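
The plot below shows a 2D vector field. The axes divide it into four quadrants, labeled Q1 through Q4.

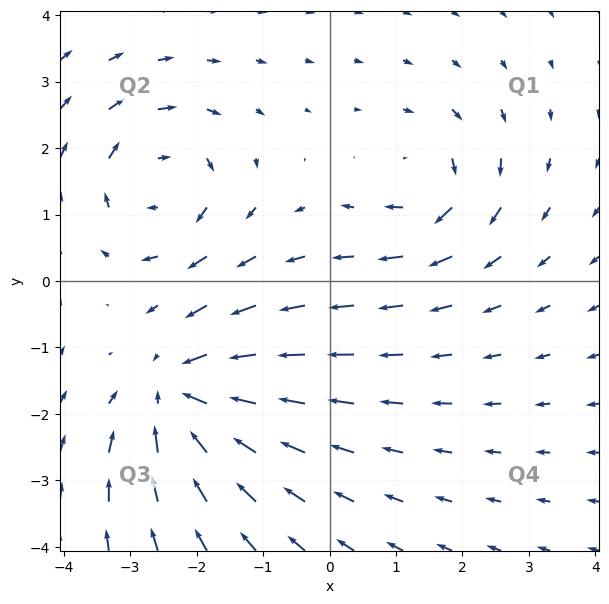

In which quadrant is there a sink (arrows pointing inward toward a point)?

Q3

The sink sits at approximately (-2.2, -1.7), which lies in quadrant Q3. The divergence there is about -5, negative as expected for a sink.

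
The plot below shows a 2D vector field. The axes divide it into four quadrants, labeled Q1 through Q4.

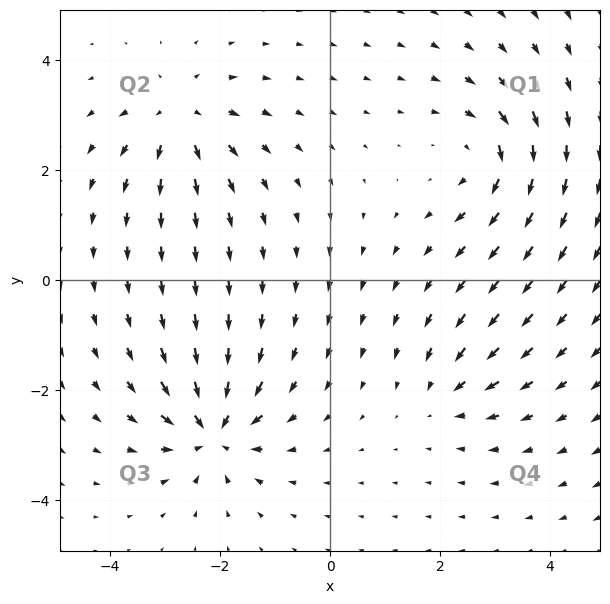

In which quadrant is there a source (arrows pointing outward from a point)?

The source sits at approximately (-2.7, 3.0), which lies in quadrant Q2. The divergence there is about +5, positive as expected for a source.

Q2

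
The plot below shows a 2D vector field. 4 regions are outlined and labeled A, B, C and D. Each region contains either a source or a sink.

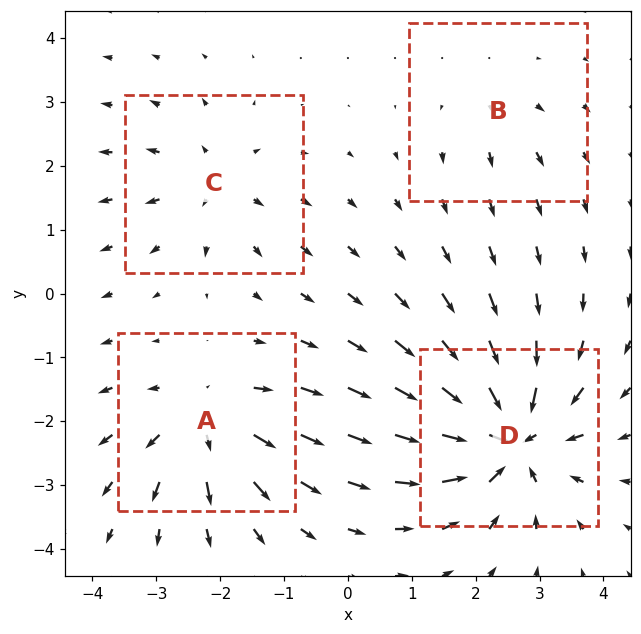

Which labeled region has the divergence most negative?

Divergence at each region's feature centre — A: about +6, B: about +2, C: about +4, D: about -9. Region D is most negative.

D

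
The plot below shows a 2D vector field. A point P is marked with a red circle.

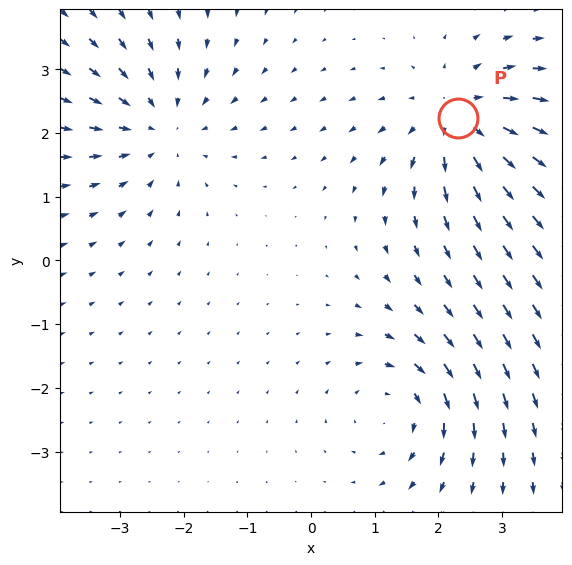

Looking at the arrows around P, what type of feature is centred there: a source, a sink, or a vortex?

At P (2.3, 2.2) the arrows spread outward. Divergence about +3, curl ≈0 — positive divergence with near-zero curl is a source.

source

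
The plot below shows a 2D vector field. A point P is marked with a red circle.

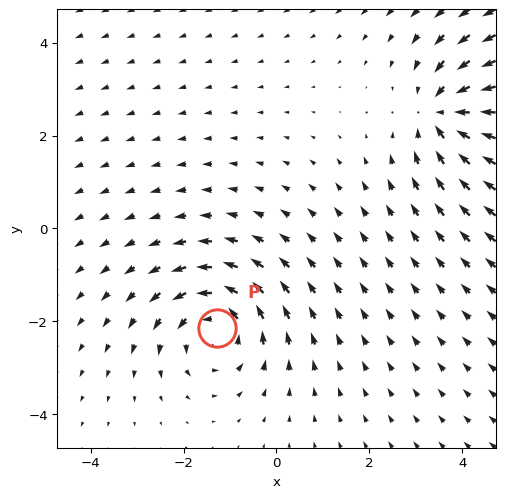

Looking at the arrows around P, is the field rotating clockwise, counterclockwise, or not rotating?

counterclockwise

Near P at (-1.3, -2.1) the arrows circulate counterclockwise. The curl (z-component) there is about +4; positive curl means counterclockwise rotation.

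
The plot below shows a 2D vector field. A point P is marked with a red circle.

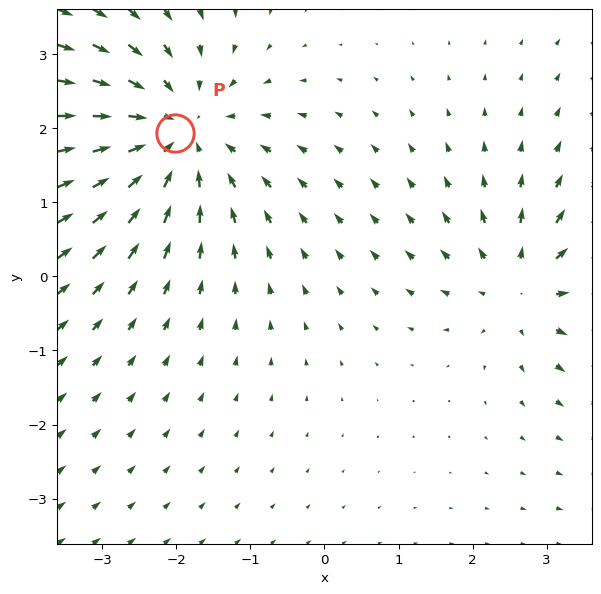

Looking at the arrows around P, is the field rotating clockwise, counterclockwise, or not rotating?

Near P at (-2.0, 1.9) the arrows show no circulation. The curl there is ≈0.

not rotating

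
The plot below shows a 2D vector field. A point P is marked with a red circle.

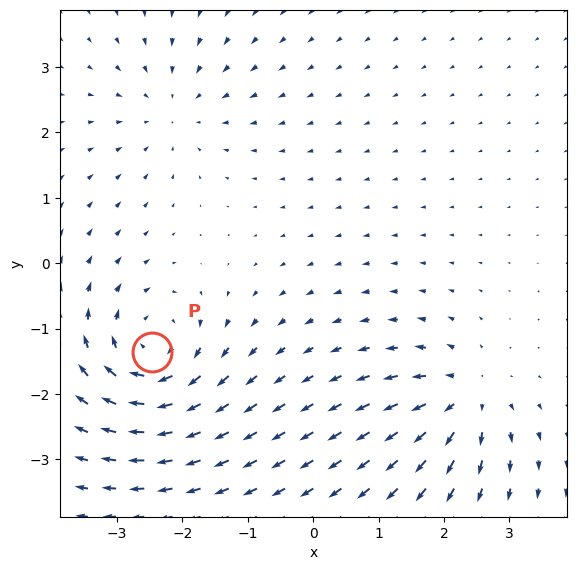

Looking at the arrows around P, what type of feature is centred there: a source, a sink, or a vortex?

At P (-2.5, -1.4) the arrows circulate clockwise. Divergence ≈0, curl about -6 — near-zero divergence with nonzero curl is a vortex.

vortex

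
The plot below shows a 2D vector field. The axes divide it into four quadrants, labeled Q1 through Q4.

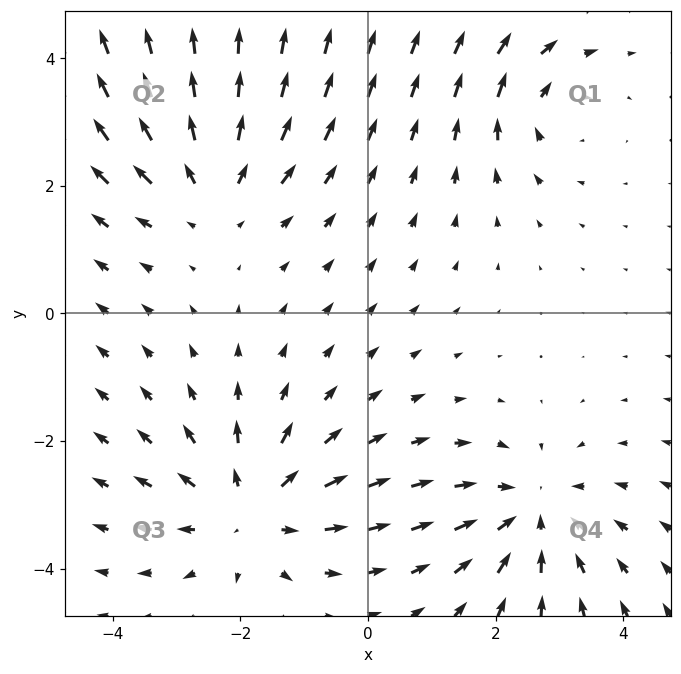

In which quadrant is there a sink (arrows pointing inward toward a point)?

The sink sits at approximately (2.6, -3.1), which lies in quadrant Q4. The divergence there is about -4, negative as expected for a sink.

Q4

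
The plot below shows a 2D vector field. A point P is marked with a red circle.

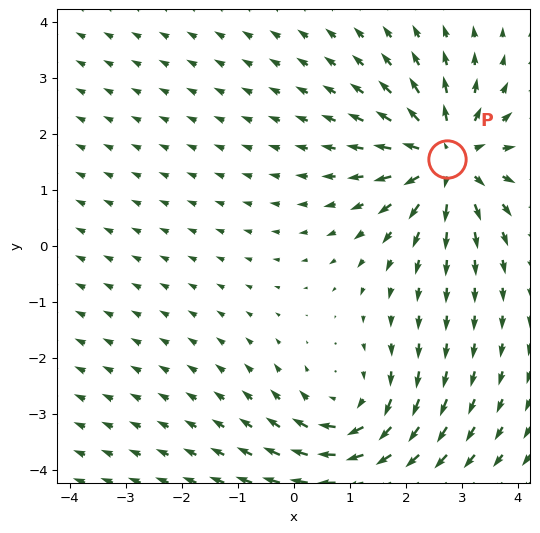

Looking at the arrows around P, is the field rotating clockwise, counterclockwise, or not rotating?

Near P at (2.7, 1.6) the arrows show no circulation. The curl there is ≈0.

not rotating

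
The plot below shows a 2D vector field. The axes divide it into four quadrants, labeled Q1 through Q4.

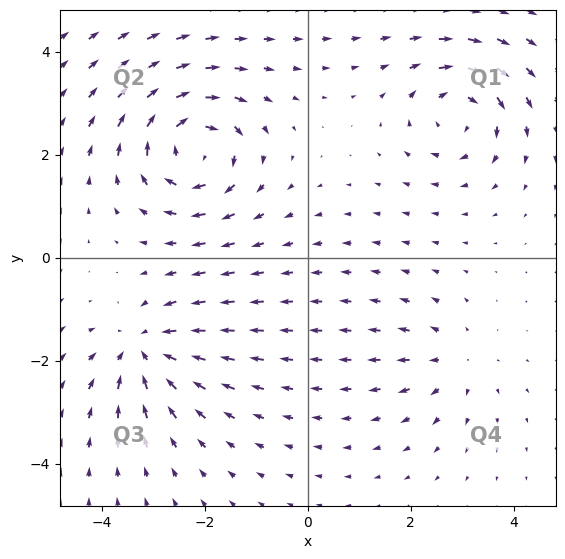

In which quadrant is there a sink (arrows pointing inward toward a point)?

The sink sits at approximately (-3.2, -1.8), which lies in quadrant Q3. The divergence there is about -5, negative as expected for a sink.

Q3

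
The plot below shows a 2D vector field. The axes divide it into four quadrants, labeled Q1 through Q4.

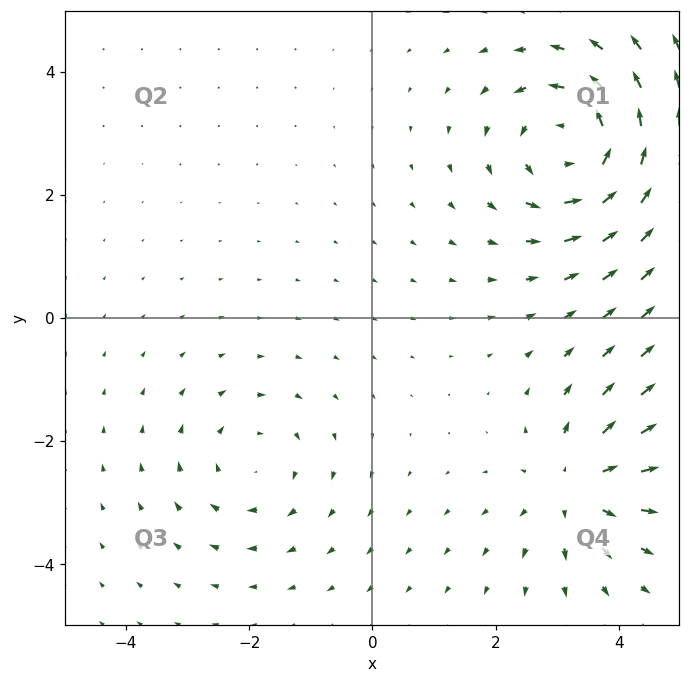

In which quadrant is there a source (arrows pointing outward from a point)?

The source sits at approximately (3.3, -2.7), which lies in quadrant Q4. The divergence there is about +3, positive as expected for a source.

Q4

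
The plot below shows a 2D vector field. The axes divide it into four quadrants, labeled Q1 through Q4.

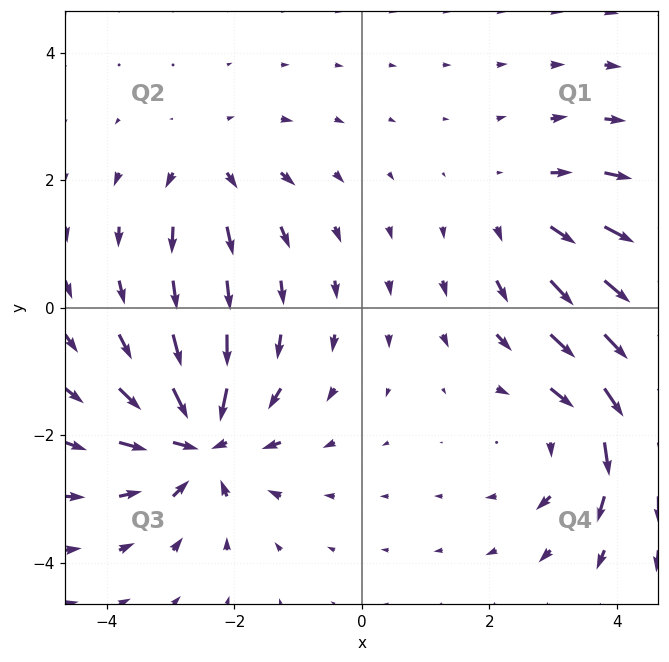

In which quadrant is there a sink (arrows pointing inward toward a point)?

The sink sits at approximately (-2.5, -2.1), which lies in quadrant Q3. The divergence there is about -6, negative as expected for a sink.

Q3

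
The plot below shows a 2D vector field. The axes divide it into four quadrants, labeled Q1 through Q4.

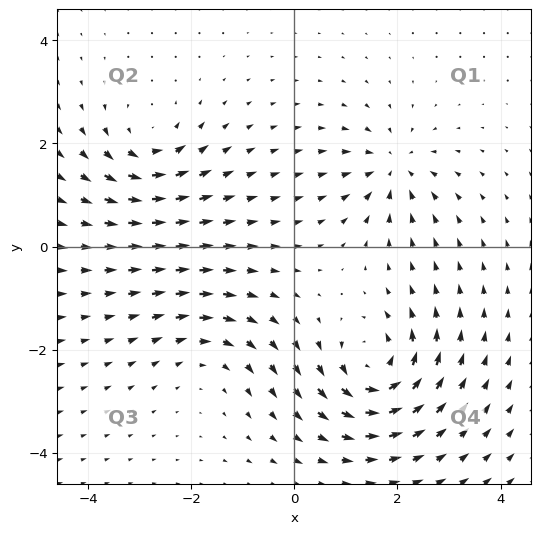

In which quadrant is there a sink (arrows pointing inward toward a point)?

The sink sits at approximately (1.9, 1.5), which lies in quadrant Q1. The divergence there is about -4, negative as expected for a sink.

Q1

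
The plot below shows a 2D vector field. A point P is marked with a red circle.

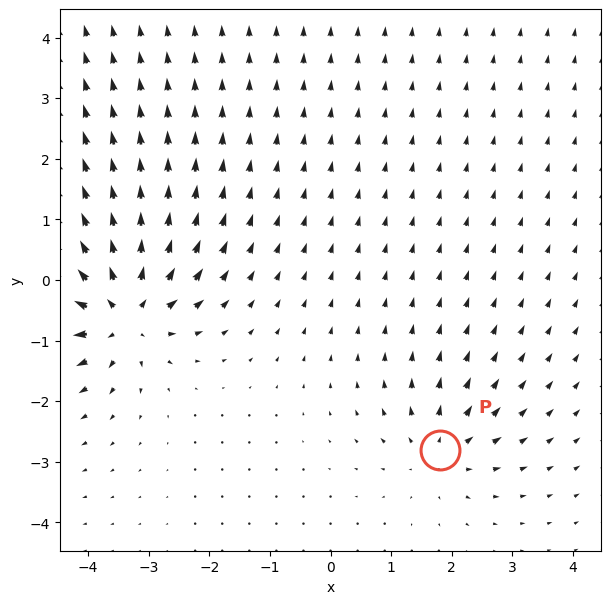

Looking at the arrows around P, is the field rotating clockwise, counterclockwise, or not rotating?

Near P at (1.8, -2.8) the arrows show no circulation. The curl there is ≈0.

not rotating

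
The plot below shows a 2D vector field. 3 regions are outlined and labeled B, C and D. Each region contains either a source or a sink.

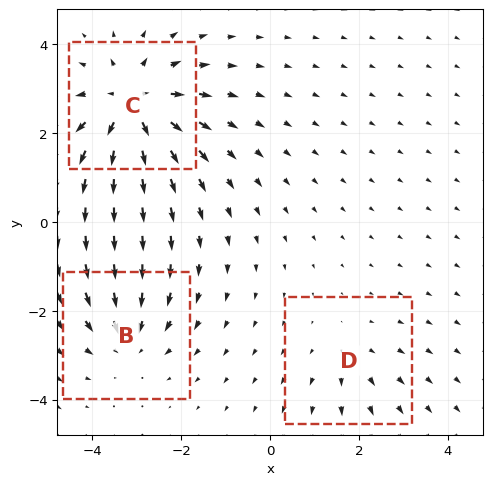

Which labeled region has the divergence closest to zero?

Divergence at each region's feature centre — B: about -3, C: about +5, D: about +2. Region D is closest to zero.

D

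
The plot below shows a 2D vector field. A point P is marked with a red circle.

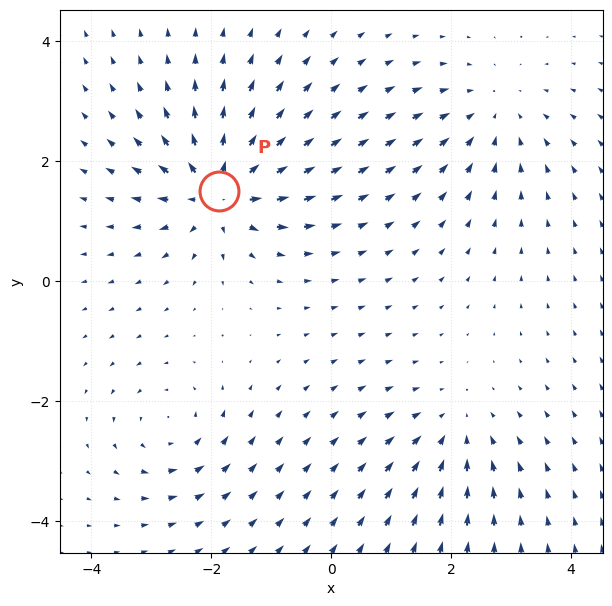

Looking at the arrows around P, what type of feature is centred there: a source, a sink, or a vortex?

At P (-1.9, 1.5) the arrows spread outward. Divergence about +6, curl ≈0 — positive divergence with near-zero curl is a source.

source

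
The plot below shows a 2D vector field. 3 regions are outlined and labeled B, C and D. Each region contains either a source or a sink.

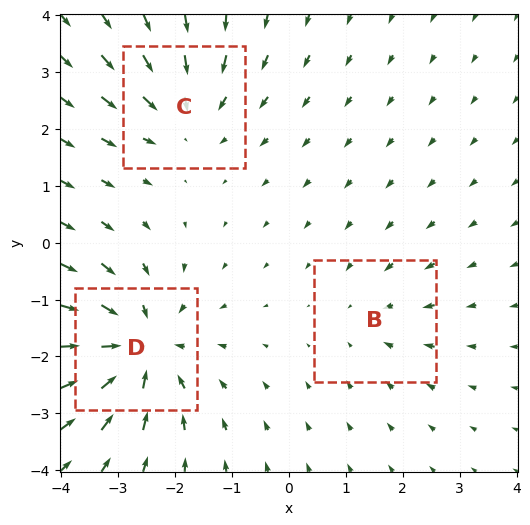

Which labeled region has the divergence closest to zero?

Divergence at each region's feature centre — B: about -2, C: about -3, D: about -5. Region B is closest to zero.

B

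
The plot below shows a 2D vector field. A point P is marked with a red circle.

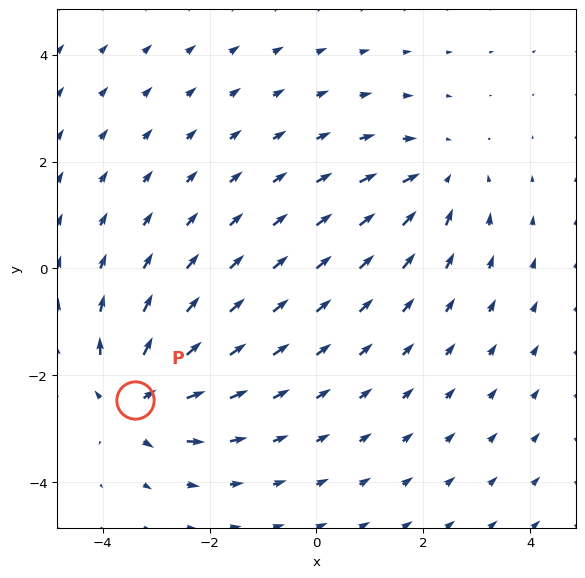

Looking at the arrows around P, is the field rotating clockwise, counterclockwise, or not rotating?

Near P at (-3.4, -2.5) the arrows show no circulation. The curl there is ≈0.

not rotating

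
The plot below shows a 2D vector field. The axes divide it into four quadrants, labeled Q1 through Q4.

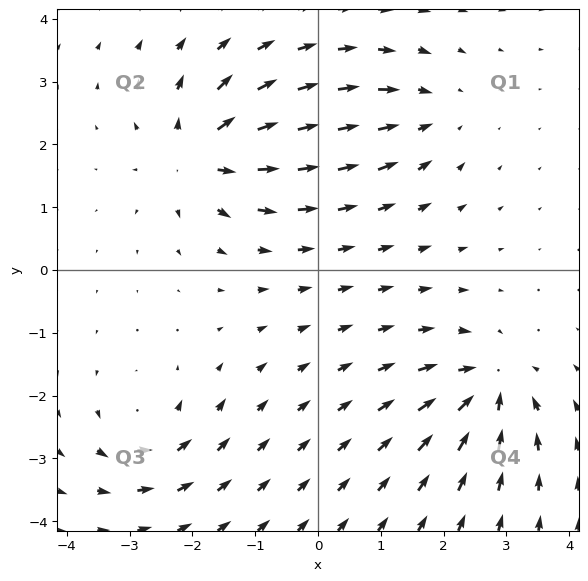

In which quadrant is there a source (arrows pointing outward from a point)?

Q2

The source sits at approximately (-1.9, 1.8), which lies in quadrant Q2. The divergence there is about +6, positive as expected for a source.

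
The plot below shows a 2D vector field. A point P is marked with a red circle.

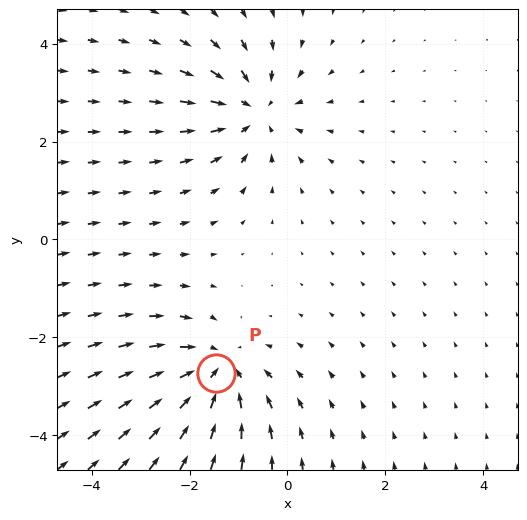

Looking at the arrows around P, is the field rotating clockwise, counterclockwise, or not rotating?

not rotating

Near P at (-1.5, -2.7) the arrows show no circulation. The curl there is ≈0.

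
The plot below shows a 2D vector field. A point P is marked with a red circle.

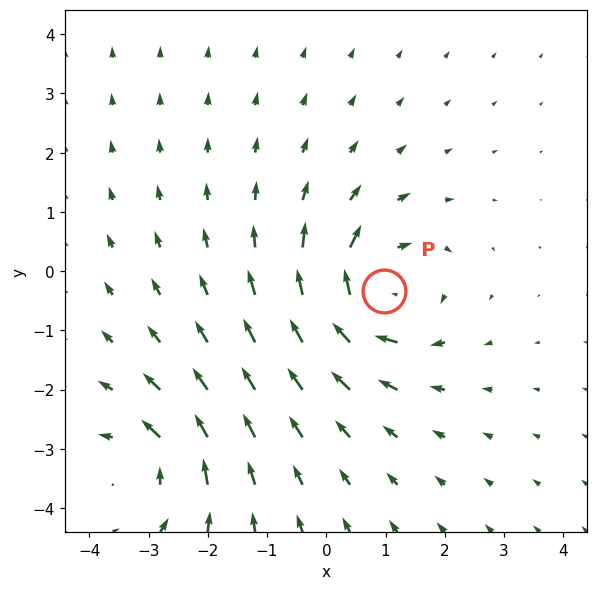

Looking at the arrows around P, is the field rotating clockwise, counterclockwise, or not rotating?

clockwise

Near P at (1.0, -0.3) the arrows circulate clockwise. The curl (z-component) there is about -6; negative curl means clockwise rotation.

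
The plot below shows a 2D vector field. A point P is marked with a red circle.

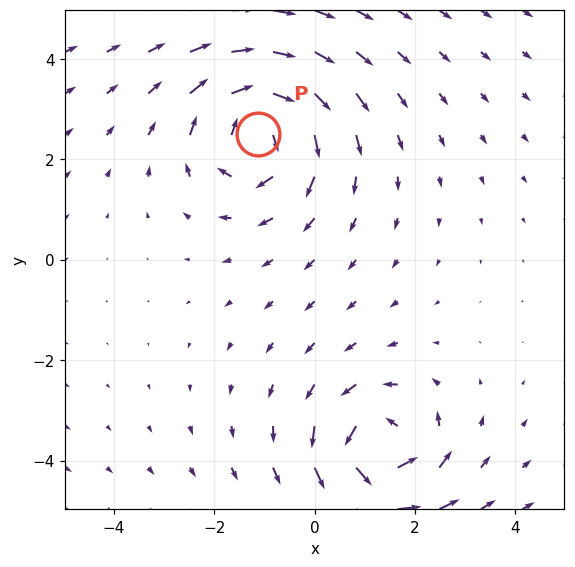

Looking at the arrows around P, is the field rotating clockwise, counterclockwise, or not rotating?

Near P at (-1.1, 2.5) the arrows circulate clockwise. The curl (z-component) there is about -5; negative curl means clockwise rotation.

clockwise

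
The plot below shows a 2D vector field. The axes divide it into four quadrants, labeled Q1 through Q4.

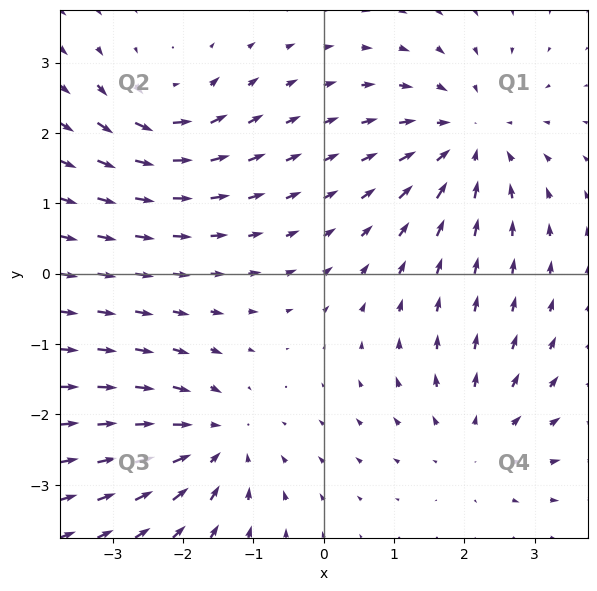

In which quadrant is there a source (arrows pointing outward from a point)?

Q4

The source sits at approximately (2.2, -2.4), which lies in quadrant Q4. The divergence there is about +3, positive as expected for a source.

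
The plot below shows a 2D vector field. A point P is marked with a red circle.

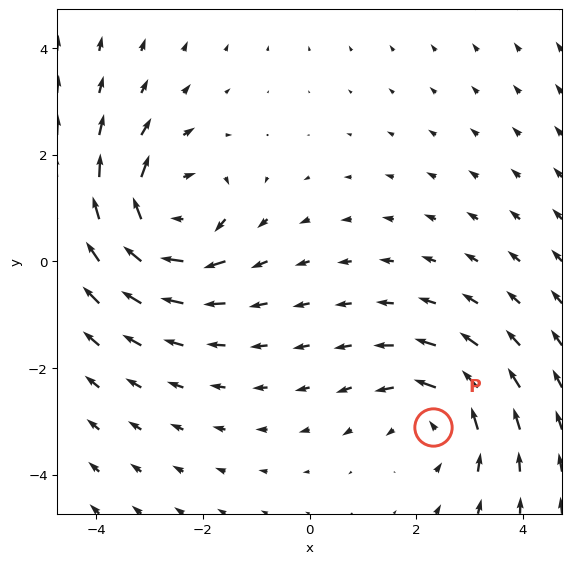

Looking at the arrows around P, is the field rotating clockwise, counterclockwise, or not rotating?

Near P at (2.3, -3.1) the arrows circulate counterclockwise. The curl (z-component) there is about +3; positive curl means counterclockwise rotation.

counterclockwise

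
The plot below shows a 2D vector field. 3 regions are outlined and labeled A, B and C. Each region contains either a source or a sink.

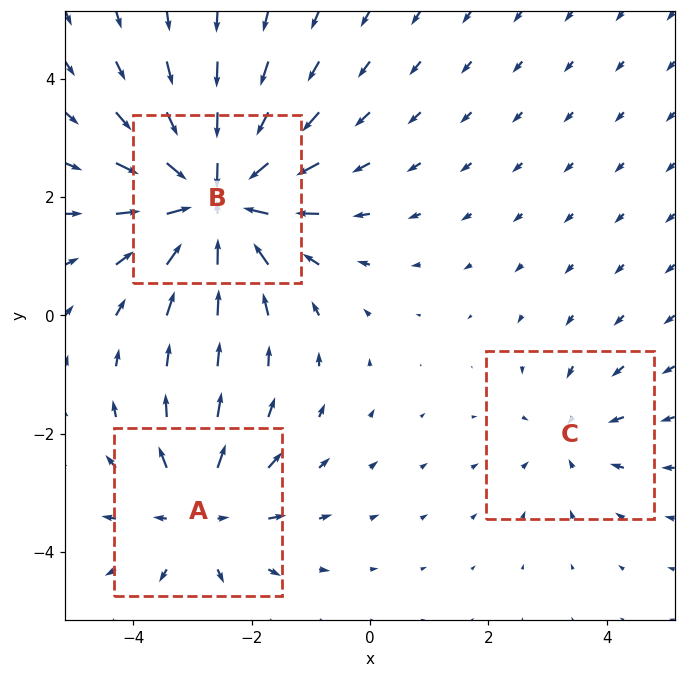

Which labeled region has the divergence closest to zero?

Divergence at each region's feature centre — A: about +3, B: about -5, C: about -2. Region C is closest to zero.

C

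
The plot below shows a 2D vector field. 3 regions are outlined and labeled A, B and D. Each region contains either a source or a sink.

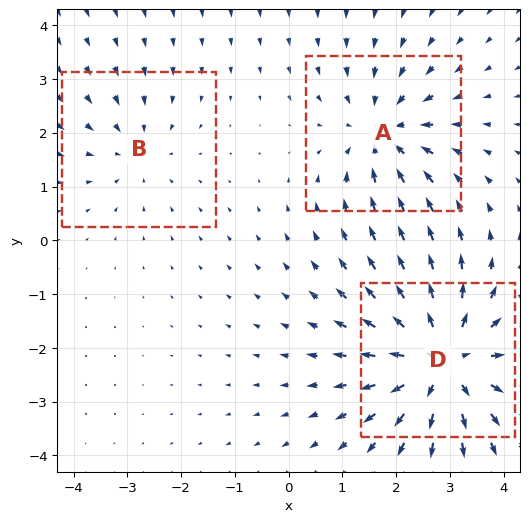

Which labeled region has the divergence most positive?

D

Divergence at each region's feature centre — A: about -3, B: about -2, D: about +5. Region D is most positive.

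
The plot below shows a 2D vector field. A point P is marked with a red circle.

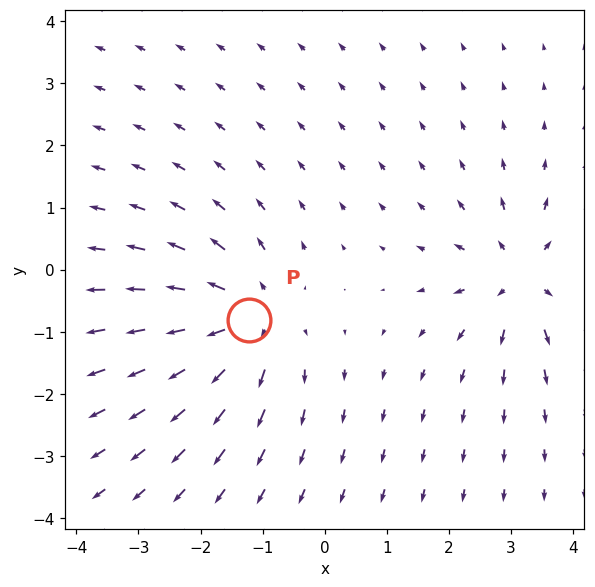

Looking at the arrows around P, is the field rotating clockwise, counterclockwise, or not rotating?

Near P at (-1.2, -0.8) the arrows show no circulation. The curl there is ≈0.

not rotating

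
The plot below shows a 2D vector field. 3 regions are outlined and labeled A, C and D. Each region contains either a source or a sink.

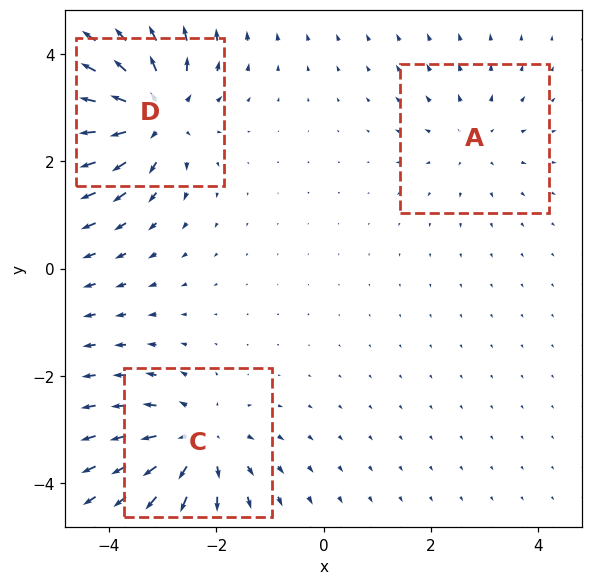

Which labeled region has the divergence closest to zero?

A

Divergence at each region's feature centre — A: about +2, C: about +4, D: about +5. Region A is closest to zero.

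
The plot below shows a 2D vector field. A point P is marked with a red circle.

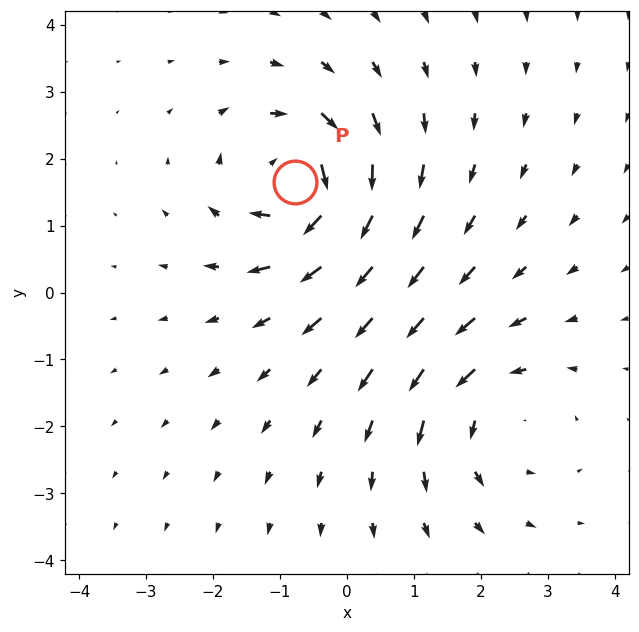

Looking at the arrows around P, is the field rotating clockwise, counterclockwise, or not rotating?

Near P at (-0.8, 1.7) the arrows circulate clockwise. The curl (z-component) there is about -5; negative curl means clockwise rotation.

clockwise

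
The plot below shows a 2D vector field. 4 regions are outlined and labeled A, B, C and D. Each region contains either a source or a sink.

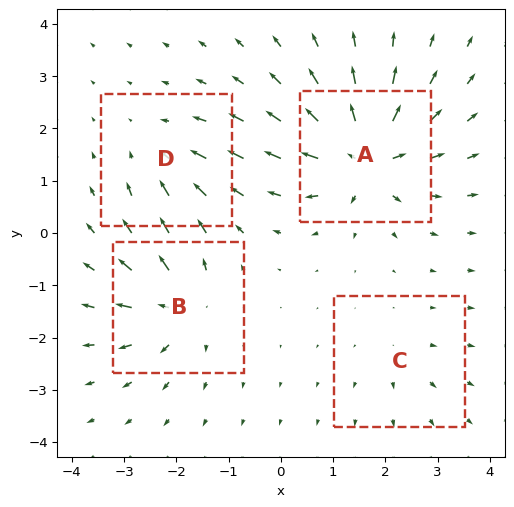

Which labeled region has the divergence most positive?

A

Divergence at each region's feature centre — A: about +9, B: about +6, C: about +3, D: about -4. Region A is most positive.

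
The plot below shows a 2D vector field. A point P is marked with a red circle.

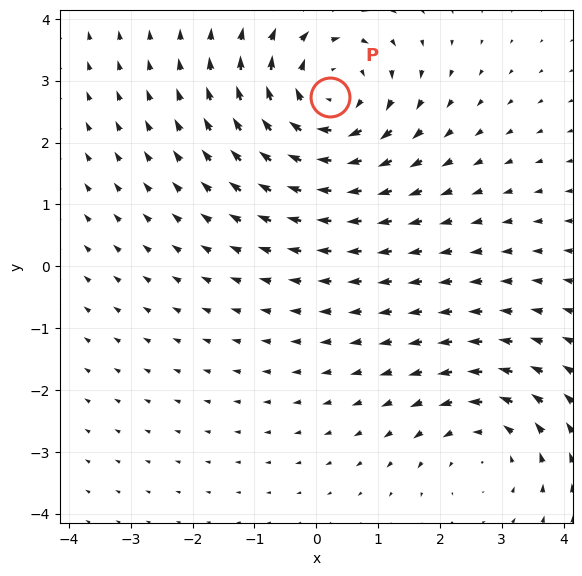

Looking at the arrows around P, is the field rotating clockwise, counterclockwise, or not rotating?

Near P at (0.2, 2.7) the arrows circulate clockwise. The curl (z-component) there is about -4; negative curl means clockwise rotation.

clockwise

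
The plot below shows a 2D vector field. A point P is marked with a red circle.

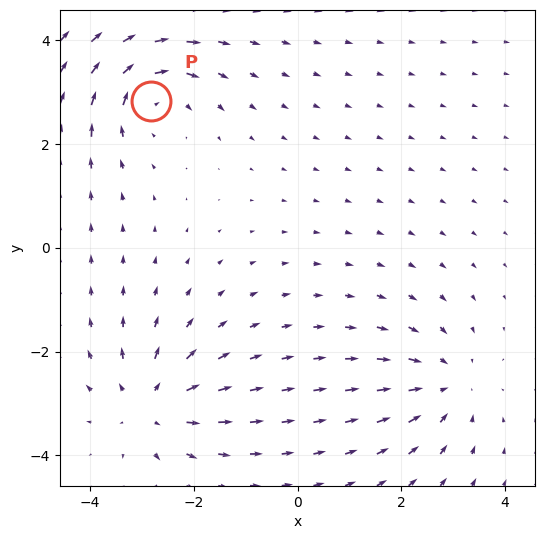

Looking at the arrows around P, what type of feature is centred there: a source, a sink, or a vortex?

vortex

At P (-2.8, 2.8) the arrows circulate clockwise. Divergence ≈0, curl about -4 — near-zero divergence with nonzero curl is a vortex.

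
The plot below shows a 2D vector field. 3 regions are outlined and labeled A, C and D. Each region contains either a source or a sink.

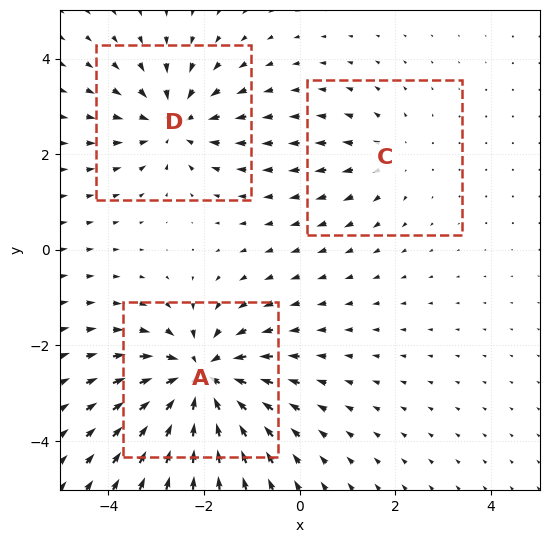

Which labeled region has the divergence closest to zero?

Divergence at each region's feature centre — A: about -5, C: about +2, D: about -3. Region C is closest to zero.

C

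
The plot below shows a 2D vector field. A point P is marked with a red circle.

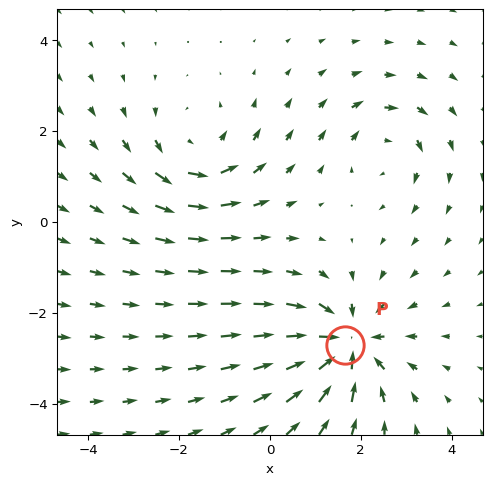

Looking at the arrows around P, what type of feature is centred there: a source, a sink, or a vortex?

sink

At P (1.7, -2.7) the arrows converge inward. Divergence about -5, curl ≈0 — negative divergence with near-zero curl is a sink.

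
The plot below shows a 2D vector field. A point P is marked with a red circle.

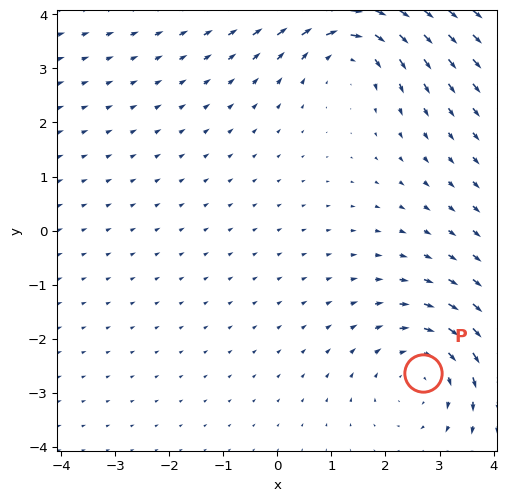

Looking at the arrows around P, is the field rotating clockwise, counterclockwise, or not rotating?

Near P at (2.7, -2.6) the arrows circulate clockwise. The curl (z-component) there is about -3; negative curl means clockwise rotation.

clockwise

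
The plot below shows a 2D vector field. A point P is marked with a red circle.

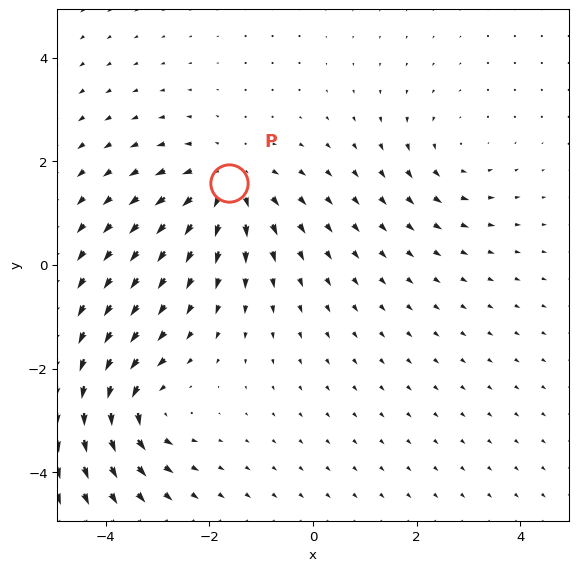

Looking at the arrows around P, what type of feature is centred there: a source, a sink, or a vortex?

source

At P (-1.6, 1.6) the arrows spread outward. Divergence about +4, curl ≈0 — positive divergence with near-zero curl is a source.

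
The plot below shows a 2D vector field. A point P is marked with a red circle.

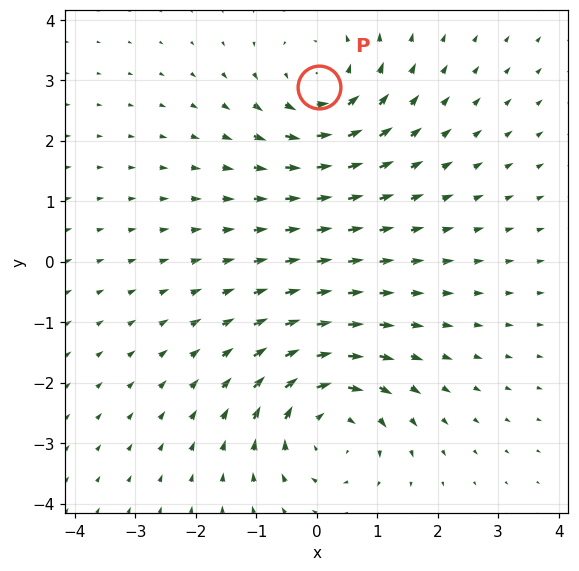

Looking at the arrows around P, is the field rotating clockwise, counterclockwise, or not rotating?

counterclockwise

Near P at (0.0, 2.9) the arrows circulate counterclockwise. The curl (z-component) there is about +4; positive curl means counterclockwise rotation.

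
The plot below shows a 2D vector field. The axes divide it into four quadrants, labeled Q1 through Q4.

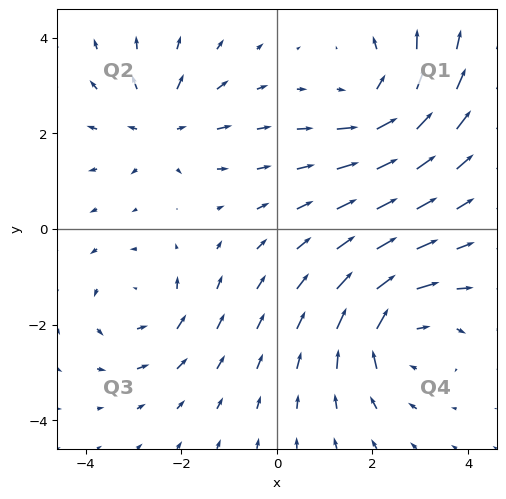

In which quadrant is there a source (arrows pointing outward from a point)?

The source sits at approximately (-2.4, 2.2), which lies in quadrant Q2. The divergence there is about +4, positive as expected for a source.

Q2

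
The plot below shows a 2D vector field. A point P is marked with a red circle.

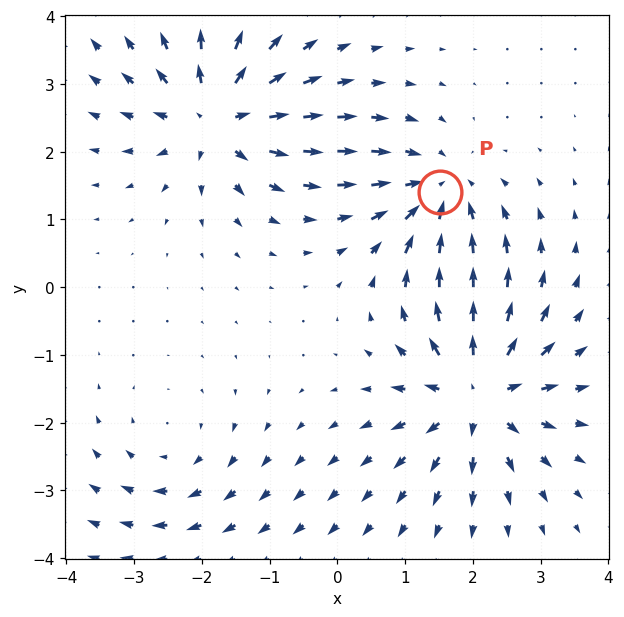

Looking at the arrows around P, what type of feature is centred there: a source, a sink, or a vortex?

At P (1.5, 1.4) the arrows converge inward. Divergence about -4, curl ≈0 — negative divergence with near-zero curl is a sink.

sink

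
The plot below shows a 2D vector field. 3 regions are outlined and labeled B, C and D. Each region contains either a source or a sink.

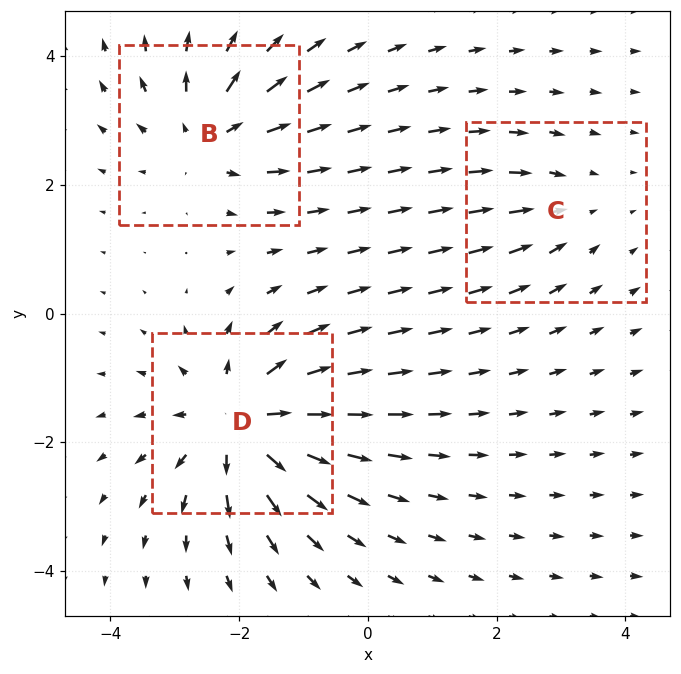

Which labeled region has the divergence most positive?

Divergence at each region's feature centre — B: about +4, C: about -2, D: about +5. Region D is most positive.

D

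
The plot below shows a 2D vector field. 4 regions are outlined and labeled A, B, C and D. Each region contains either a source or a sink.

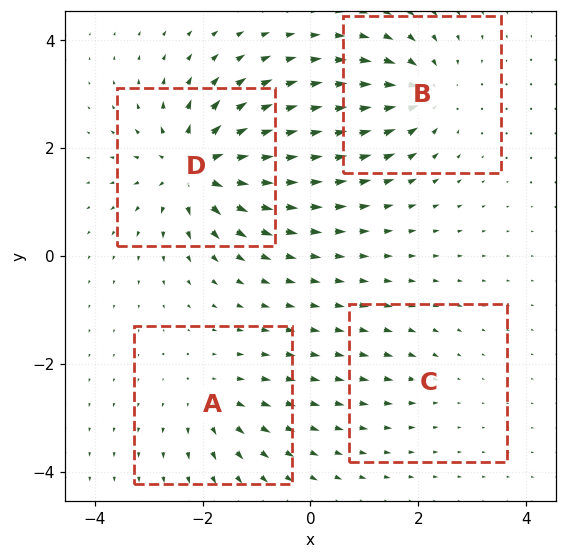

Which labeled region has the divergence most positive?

Divergence at each region's feature centre — A: about +4, B: about -6, C: about -2, D: about +9. Region D is most positive.

D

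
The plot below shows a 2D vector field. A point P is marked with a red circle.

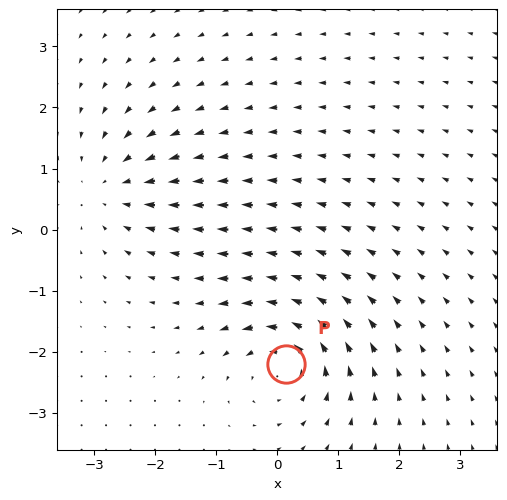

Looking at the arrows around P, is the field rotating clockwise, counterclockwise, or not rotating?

Near P at (0.1, -2.2) the arrows circulate counterclockwise. The curl (z-component) there is about +6; positive curl means counterclockwise rotation.

counterclockwise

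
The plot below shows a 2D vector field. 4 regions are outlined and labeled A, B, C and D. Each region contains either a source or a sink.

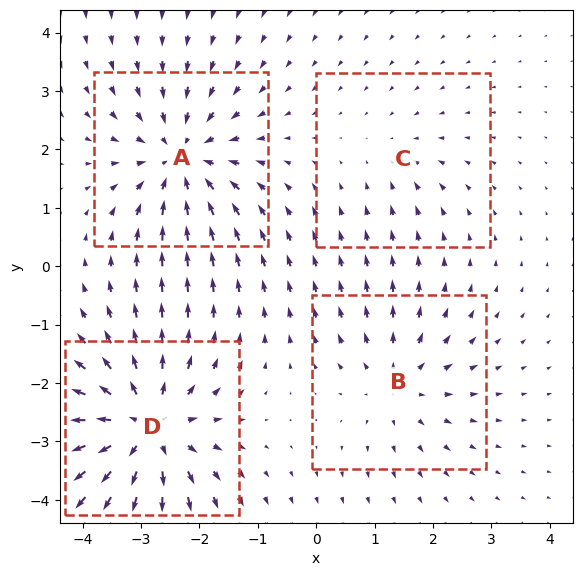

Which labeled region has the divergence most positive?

Divergence at each region's feature centre — A: about -5, B: about +4, C: about -2, D: about +7. Region D is most positive.

D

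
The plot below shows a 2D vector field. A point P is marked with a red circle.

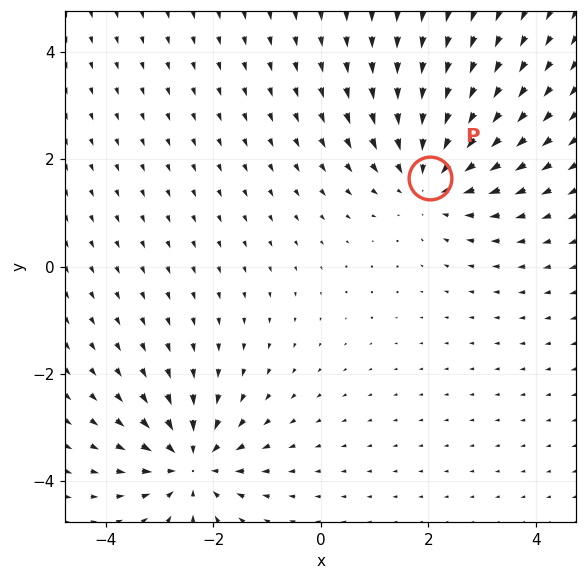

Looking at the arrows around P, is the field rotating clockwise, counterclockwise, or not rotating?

not rotating

Near P at (2.0, 1.7) the arrows show no circulation. The curl there is ≈0.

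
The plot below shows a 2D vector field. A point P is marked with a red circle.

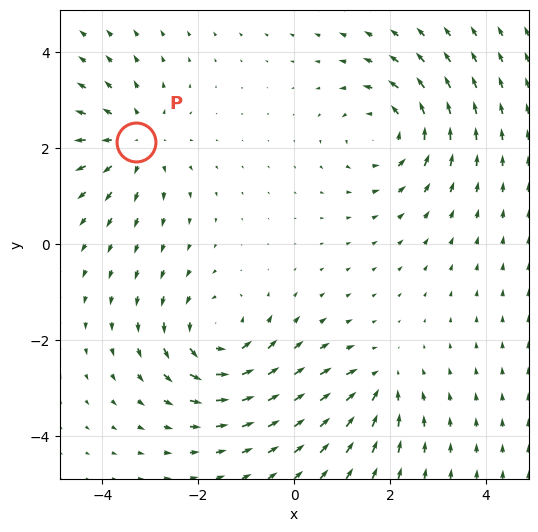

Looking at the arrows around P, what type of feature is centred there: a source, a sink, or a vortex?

At P (-3.3, 2.1) the arrows spread outward. Divergence about +4, curl ≈0 — positive divergence with near-zero curl is a source.

source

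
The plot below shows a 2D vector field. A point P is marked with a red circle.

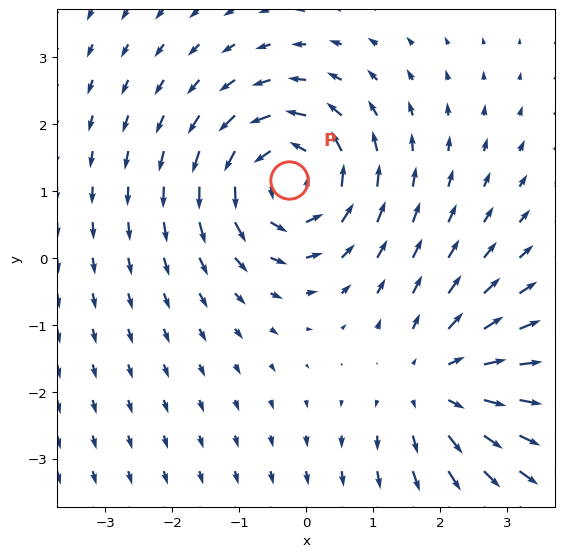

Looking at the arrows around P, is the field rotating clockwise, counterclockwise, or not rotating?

Near P at (-0.3, 1.2) the arrows circulate counterclockwise. The curl (z-component) there is about +4; positive curl means counterclockwise rotation.

counterclockwise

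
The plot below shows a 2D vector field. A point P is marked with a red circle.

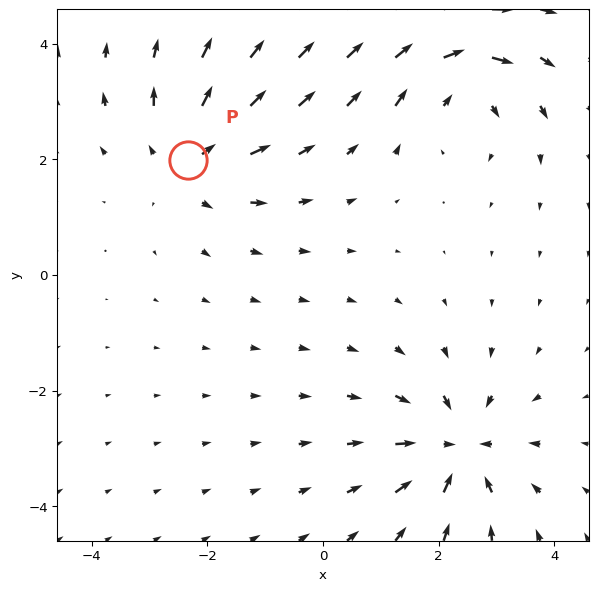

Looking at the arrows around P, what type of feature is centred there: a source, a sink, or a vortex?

source

At P (-2.3, 2.0) the arrows spread outward. Divergence about +3, curl ≈0 — positive divergence with near-zero curl is a source.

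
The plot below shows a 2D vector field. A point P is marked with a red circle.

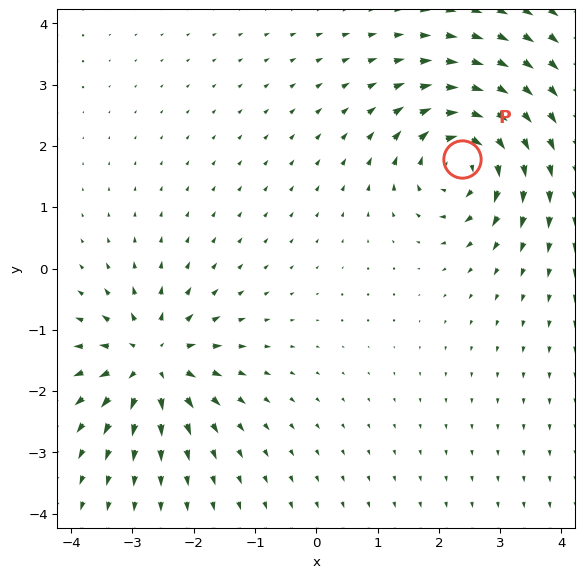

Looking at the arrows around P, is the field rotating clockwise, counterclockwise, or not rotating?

Near P at (2.4, 1.8) the arrows circulate clockwise. The curl (z-component) there is about -6; negative curl means clockwise rotation.

clockwise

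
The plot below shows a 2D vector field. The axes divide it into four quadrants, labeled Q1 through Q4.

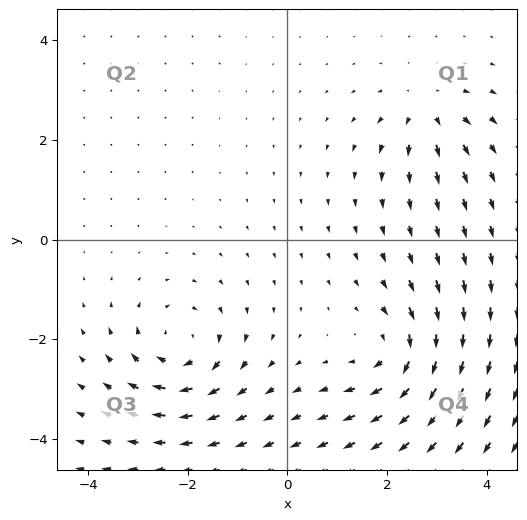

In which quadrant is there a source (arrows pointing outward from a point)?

The source sits at approximately (2.8, 2.6), which lies in quadrant Q1. The divergence there is about +4, positive as expected for a source.

Q1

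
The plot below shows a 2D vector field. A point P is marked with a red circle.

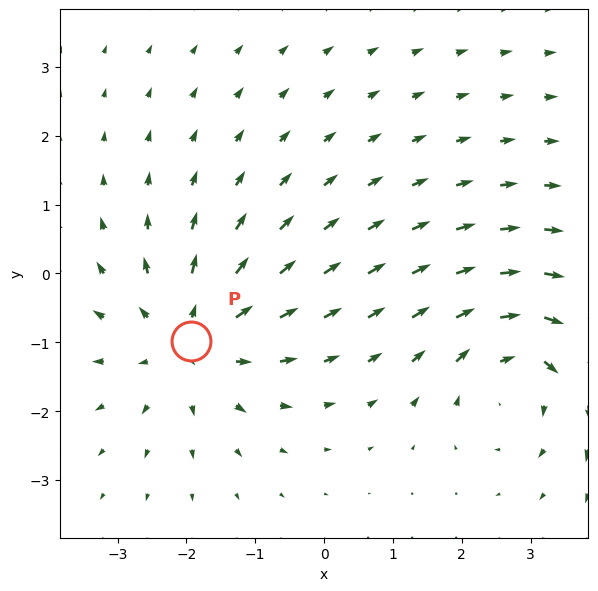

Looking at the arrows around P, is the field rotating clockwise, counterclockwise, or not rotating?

Near P at (-1.9, -1.0) the arrows show no circulation. The curl there is ≈0.

not rotating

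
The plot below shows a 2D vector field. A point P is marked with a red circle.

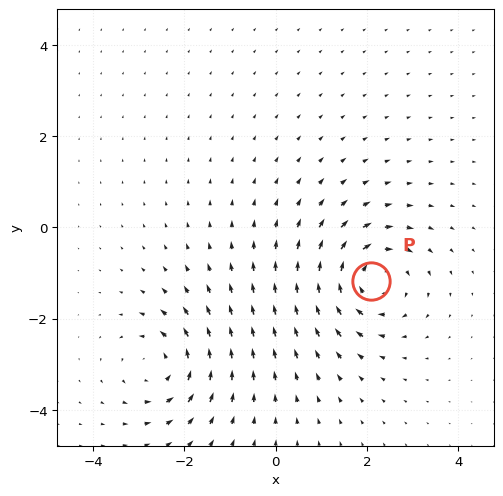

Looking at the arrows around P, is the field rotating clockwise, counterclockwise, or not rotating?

Near P at (2.1, -1.2) the arrows circulate clockwise. The curl (z-component) there is about -5; negative curl means clockwise rotation.

clockwise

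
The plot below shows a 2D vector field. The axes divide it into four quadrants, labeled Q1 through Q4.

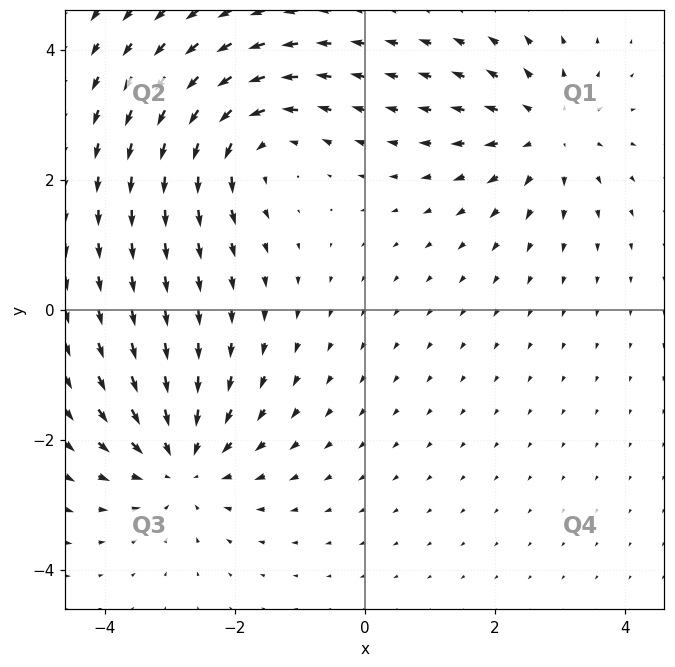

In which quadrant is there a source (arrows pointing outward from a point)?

The source sits at approximately (2.8, 2.7), which lies in quadrant Q1. The divergence there is about +3, positive as expected for a source.

Q1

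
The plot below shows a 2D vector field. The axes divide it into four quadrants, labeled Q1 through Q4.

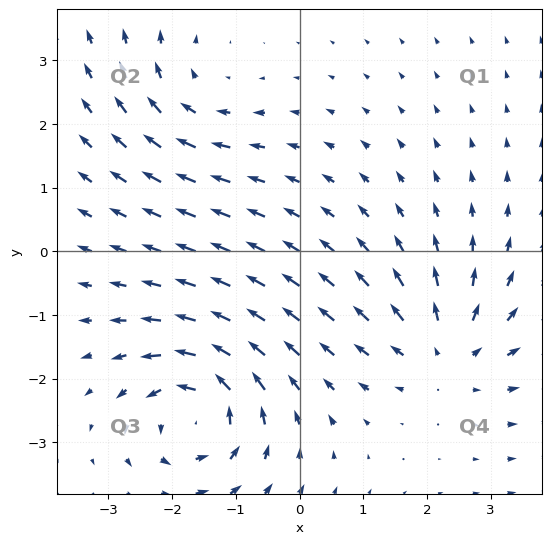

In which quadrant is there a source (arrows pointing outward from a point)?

The source sits at approximately (2.3, -1.6), which lies in quadrant Q4. The divergence there is about +4, positive as expected for a source.

Q4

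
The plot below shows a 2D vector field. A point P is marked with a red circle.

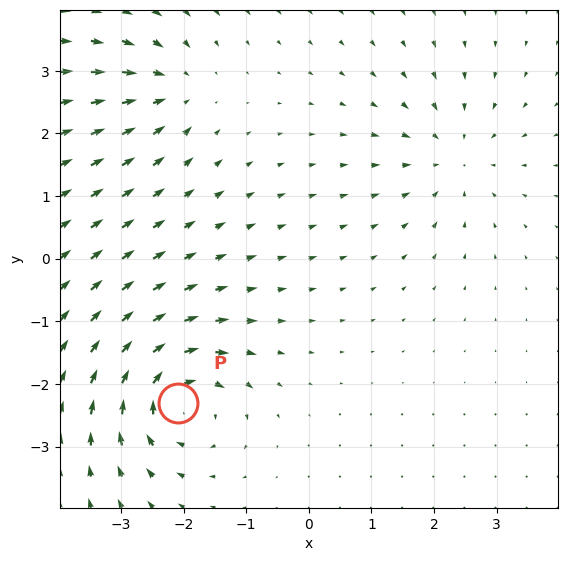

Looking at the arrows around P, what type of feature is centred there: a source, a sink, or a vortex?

At P (-2.1, -2.3) the arrows circulate clockwise. Divergence ≈0, curl about -6 — near-zero divergence with nonzero curl is a vortex.

vortex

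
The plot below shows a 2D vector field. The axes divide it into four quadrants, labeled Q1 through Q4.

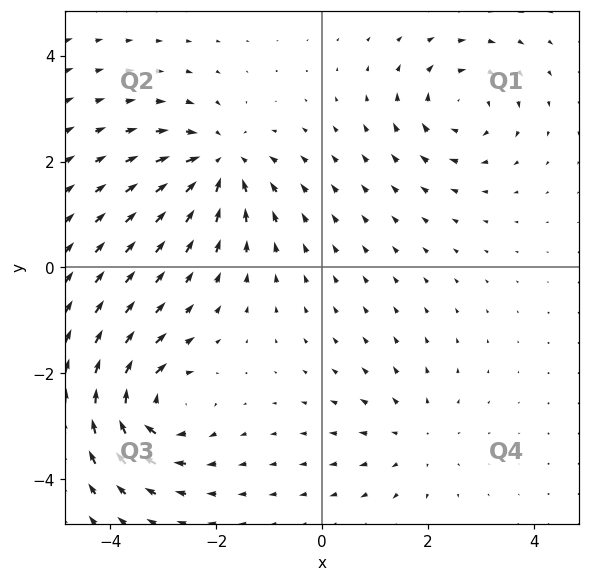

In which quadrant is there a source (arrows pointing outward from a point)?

The source sits at approximately (1.8, -3.2), which lies in quadrant Q4. The divergence there is about +2, positive as expected for a source.

Q4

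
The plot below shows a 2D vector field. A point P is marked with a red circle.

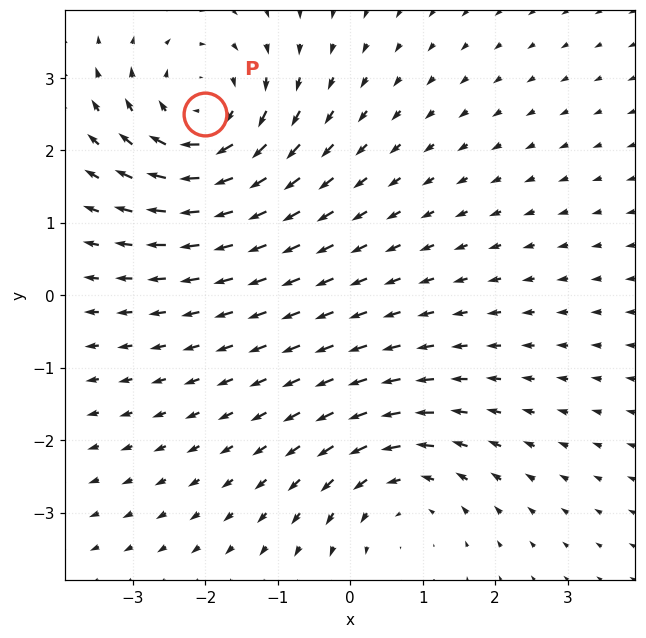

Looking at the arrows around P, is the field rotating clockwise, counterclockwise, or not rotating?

clockwise

Near P at (-2.0, 2.5) the arrows circulate clockwise. The curl (z-component) there is about -5; negative curl means clockwise rotation.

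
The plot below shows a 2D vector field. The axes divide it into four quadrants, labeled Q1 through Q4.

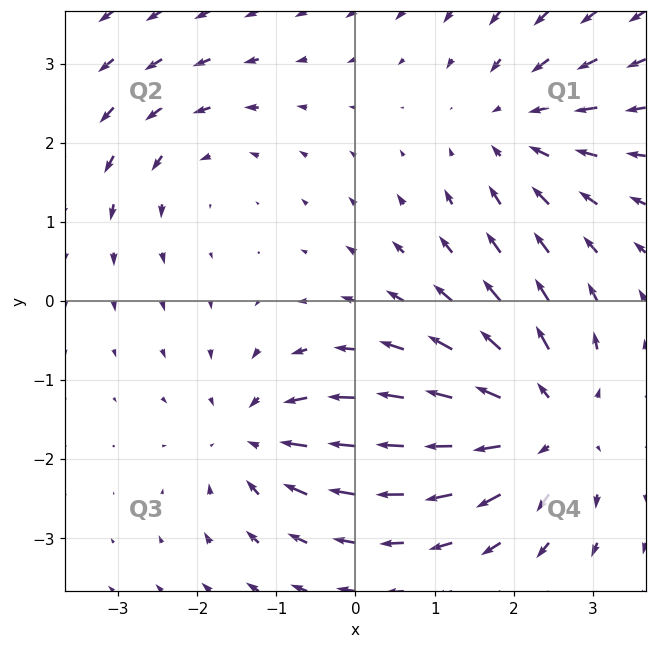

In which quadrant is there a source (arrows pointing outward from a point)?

The source sits at approximately (2.4, -1.6), which lies in quadrant Q4. The divergence there is about +4, positive as expected for a source.

Q4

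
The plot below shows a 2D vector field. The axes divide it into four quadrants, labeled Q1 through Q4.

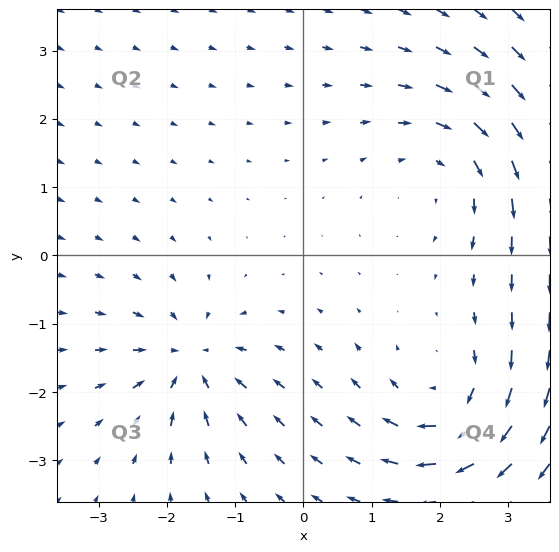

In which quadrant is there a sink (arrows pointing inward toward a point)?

Q3

The sink sits at approximately (-1.7, -1.5), which lies in quadrant Q3. The divergence there is about -5, negative as expected for a sink.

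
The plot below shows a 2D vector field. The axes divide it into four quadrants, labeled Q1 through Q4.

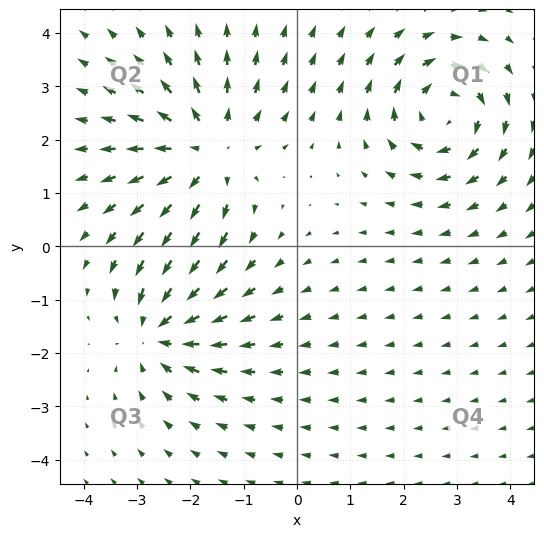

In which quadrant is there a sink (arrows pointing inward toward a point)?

Q3

The sink sits at approximately (-2.6, -1.6), which lies in quadrant Q3. The divergence there is about -4, negative as expected for a sink.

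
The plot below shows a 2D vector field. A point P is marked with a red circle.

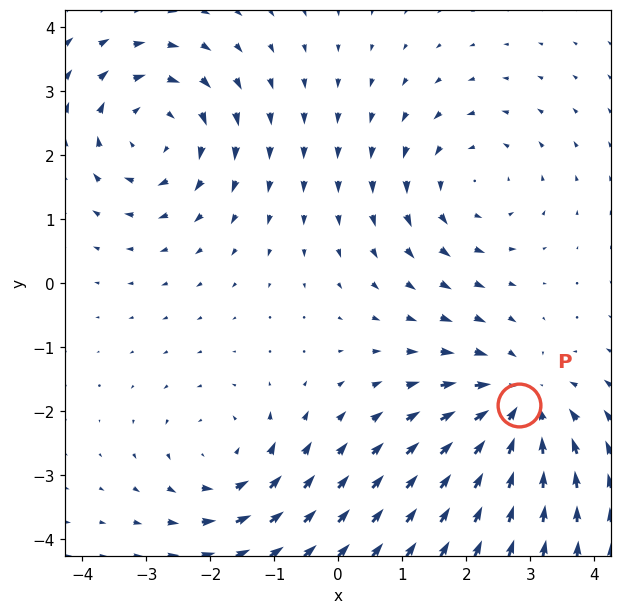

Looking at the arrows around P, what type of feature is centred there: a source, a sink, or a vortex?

At P (2.8, -1.9) the arrows converge inward. Divergence about -5, curl ≈0 — negative divergence with near-zero curl is a sink.

sink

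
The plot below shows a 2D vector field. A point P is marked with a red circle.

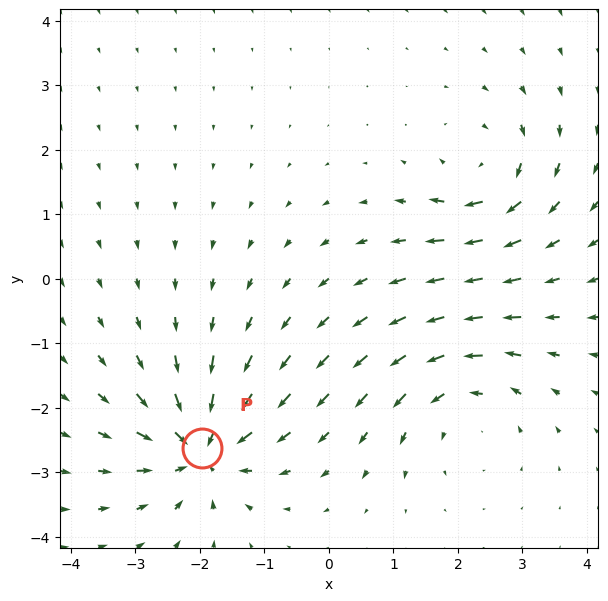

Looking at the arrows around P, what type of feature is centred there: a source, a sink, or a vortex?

sink

At P (-2.0, -2.6) the arrows converge inward. Divergence about -7, curl ≈0 — negative divergence with near-zero curl is a sink.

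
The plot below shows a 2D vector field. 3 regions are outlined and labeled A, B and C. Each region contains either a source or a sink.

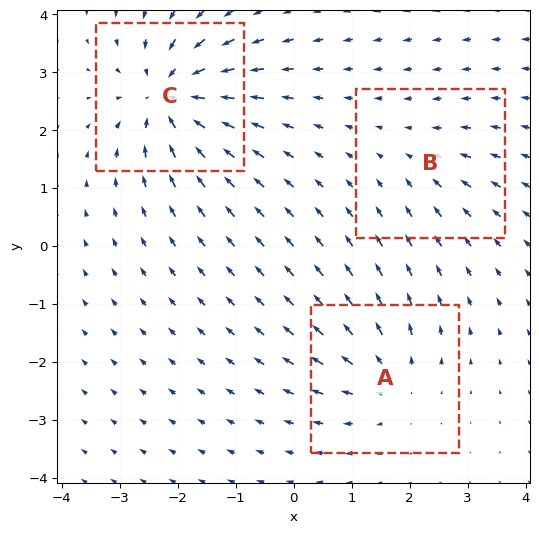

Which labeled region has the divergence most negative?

Divergence at each region's feature centre — A: about +4, B: about -2, C: about -6. Region C is most negative.

C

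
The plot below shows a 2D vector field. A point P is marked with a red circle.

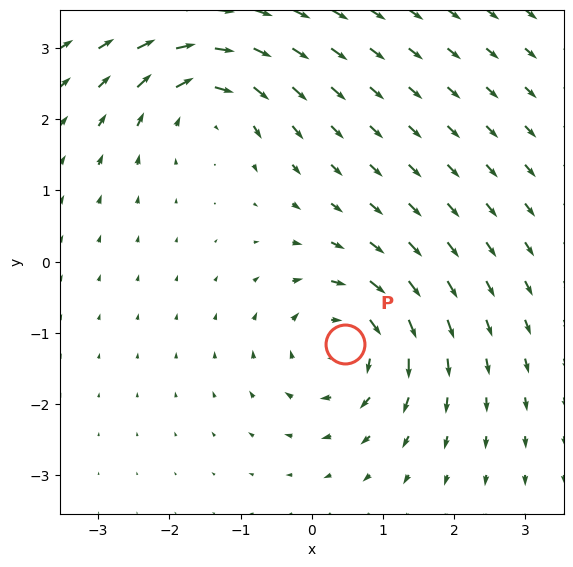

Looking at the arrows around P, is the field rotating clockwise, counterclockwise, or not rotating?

Near P at (0.5, -1.2) the arrows circulate clockwise. The curl (z-component) there is about -5; negative curl means clockwise rotation.

clockwise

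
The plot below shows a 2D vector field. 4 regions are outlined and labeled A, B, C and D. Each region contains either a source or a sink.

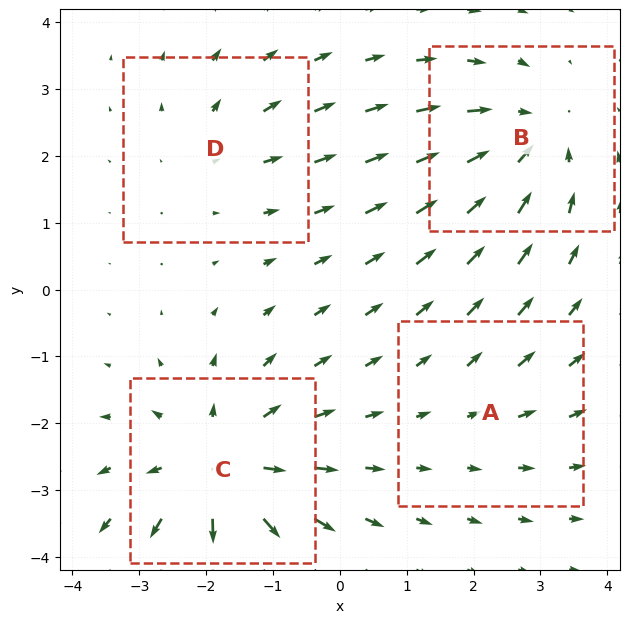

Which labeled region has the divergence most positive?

C

Divergence at each region's feature centre — A: about +2, B: about -4, C: about +6, D: about +3. Region C is most positive.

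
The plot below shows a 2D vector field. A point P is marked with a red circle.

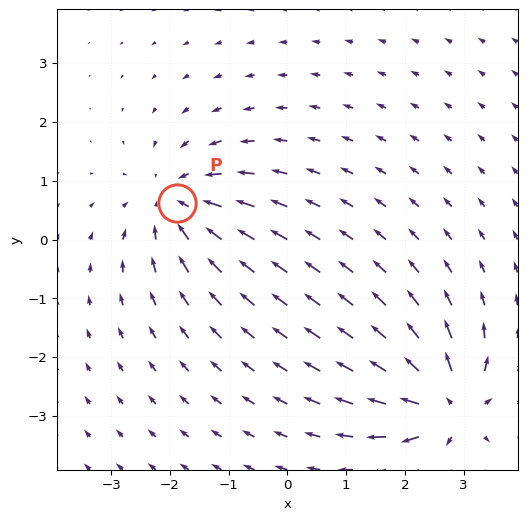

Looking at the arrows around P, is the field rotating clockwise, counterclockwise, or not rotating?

not rotating

Near P at (-1.9, 0.6) the arrows show no circulation. The curl there is ≈0.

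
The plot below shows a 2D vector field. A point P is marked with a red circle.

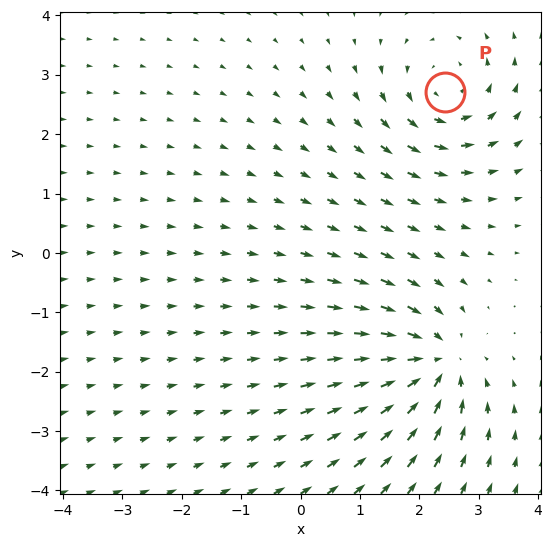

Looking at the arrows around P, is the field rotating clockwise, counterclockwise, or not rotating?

counterclockwise

Near P at (2.4, 2.7) the arrows circulate counterclockwise. The curl (z-component) there is about +4; positive curl means counterclockwise rotation.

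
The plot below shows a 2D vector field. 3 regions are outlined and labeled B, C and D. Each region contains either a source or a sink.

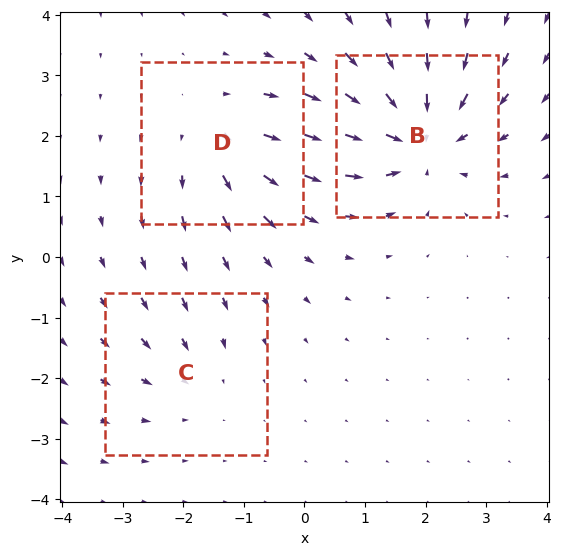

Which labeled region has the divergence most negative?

B

Divergence at each region's feature centre — B: about -5, C: about -2, D: about +3. Region B is most negative.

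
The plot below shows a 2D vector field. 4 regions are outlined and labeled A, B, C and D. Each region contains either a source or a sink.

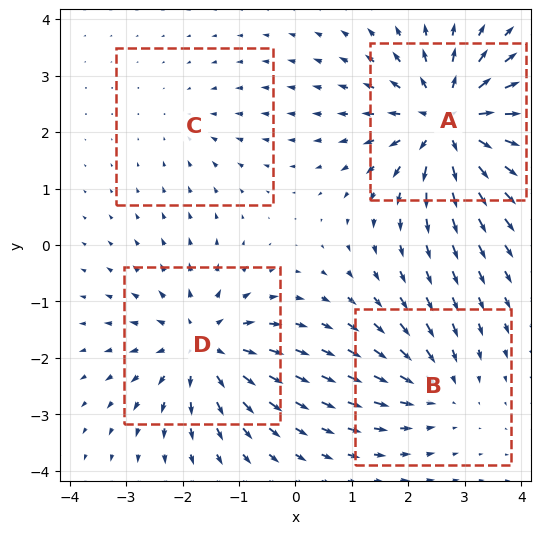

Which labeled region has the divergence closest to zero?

C

Divergence at each region's feature centre — A: about +7, B: about -3, C: about -2, D: about +5. Region C is closest to zero.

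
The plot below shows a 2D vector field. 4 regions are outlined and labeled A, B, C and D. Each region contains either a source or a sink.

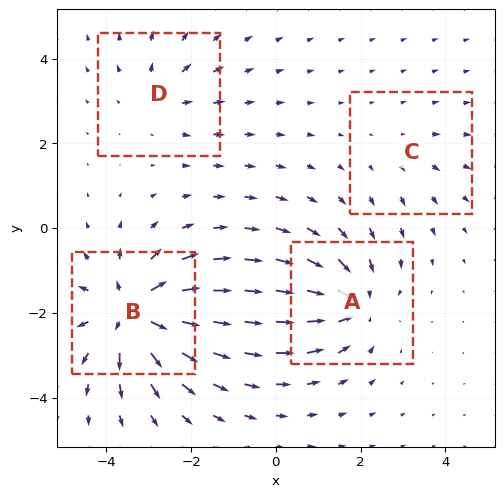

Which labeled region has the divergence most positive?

B

Divergence at each region's feature centre — A: about -5, B: about +7, C: about +2, D: about +3. Region B is most positive.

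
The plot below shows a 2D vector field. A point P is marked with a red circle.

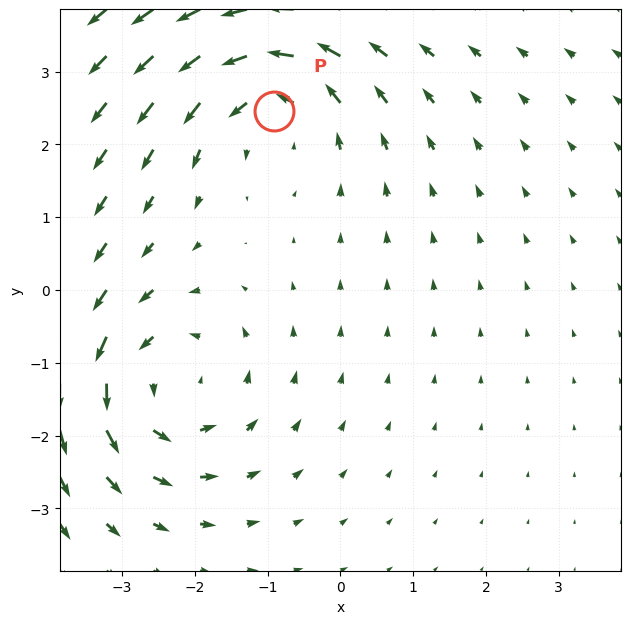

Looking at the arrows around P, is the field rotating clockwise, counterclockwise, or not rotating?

counterclockwise

Near P at (-0.9, 2.5) the arrows circulate counterclockwise. The curl (z-component) there is about +4; positive curl means counterclockwise rotation.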